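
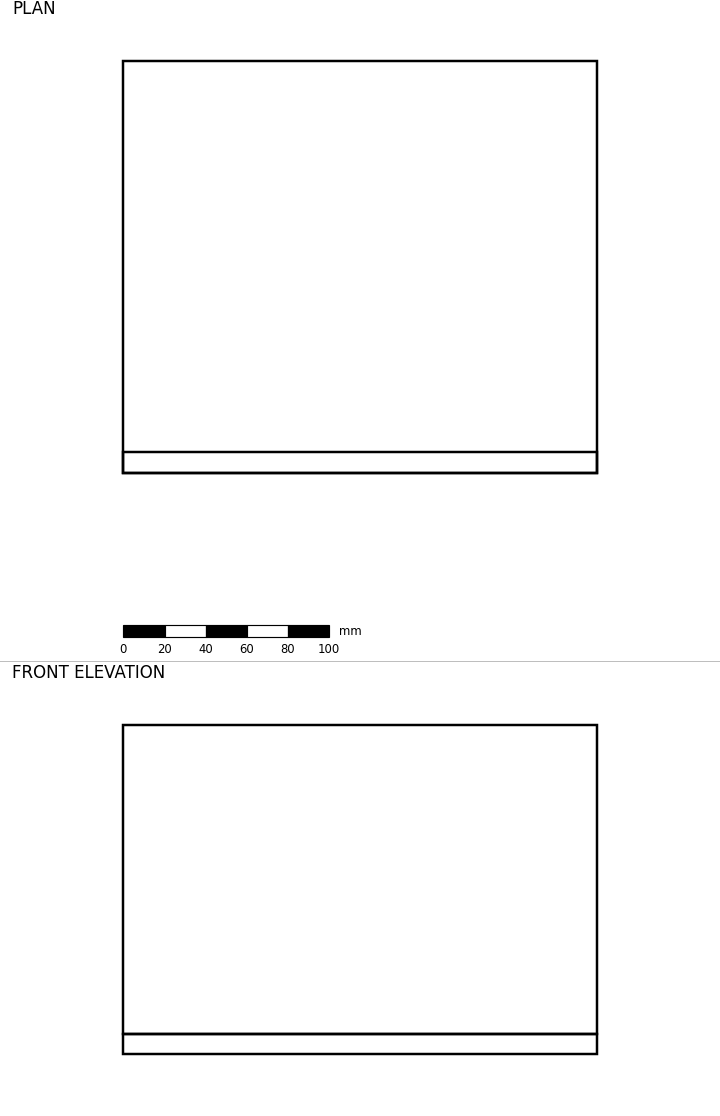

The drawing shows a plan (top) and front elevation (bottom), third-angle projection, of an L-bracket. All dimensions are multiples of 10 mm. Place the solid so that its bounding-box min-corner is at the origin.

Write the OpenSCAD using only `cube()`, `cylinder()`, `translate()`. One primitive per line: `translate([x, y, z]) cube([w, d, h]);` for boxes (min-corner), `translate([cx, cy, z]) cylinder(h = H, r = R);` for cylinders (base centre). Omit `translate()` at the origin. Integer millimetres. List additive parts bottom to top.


cube([230, 200, 10]);
translate([0, 0, 10]) cube([230, 10, 150]);


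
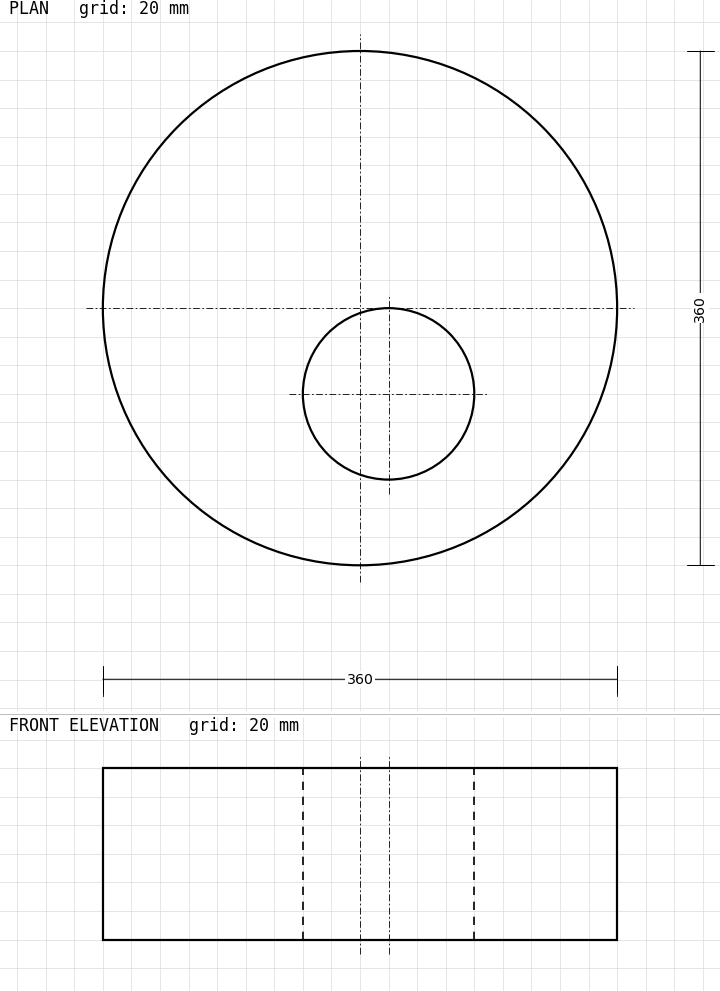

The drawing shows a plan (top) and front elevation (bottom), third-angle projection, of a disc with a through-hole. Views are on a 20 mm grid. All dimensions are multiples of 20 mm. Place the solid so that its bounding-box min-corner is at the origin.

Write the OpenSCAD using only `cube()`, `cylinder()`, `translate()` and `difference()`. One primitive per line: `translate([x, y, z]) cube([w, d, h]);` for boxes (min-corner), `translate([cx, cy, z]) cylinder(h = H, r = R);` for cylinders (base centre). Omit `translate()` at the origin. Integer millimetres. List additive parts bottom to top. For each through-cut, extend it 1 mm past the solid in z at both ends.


difference() {
  translate([180, 180, 0]) cylinder(h = 120, r = 180);
  translate([200, 120, -1]) cylinder(h = 122, r = 60);
}


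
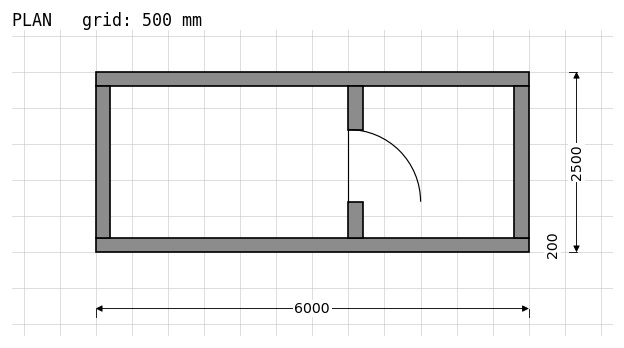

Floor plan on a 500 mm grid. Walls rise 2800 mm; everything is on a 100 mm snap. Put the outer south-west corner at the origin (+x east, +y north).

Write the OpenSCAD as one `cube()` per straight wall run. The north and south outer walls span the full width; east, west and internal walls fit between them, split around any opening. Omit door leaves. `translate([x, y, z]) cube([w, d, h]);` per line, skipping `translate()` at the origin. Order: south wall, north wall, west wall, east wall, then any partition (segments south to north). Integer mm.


cube([6000, 200, 2800]);
translate([0, 2300, 0]) cube([6000, 200, 2800]);
translate([0, 200, 0]) cube([200, 2100, 2800]);
translate([5800, 200, 0]) cube([200, 2100, 2800]);
translate([3500, 200, 0]) cube([200, 500, 2800]);
translate([3500, 1700, 0]) cube([200, 600, 2800]);


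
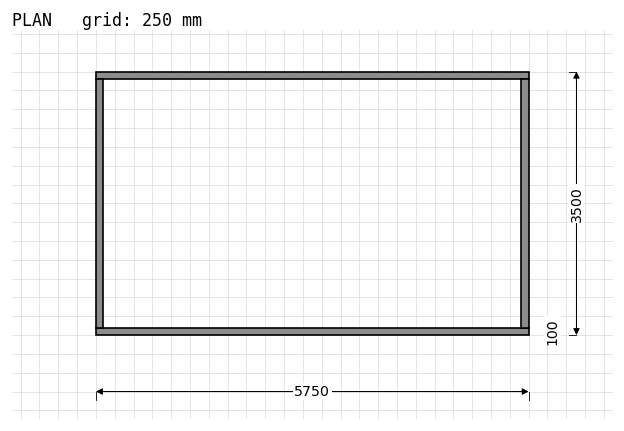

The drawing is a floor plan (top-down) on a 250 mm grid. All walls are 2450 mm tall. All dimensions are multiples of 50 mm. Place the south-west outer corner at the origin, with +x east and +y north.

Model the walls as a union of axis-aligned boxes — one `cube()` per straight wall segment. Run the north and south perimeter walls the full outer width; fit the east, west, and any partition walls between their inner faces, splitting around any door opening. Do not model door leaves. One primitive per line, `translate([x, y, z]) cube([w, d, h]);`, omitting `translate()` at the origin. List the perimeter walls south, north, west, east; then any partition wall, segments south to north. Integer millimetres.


cube([5750, 100, 2450]);
translate([0, 3400, 0]) cube([5750, 100, 2450]);
translate([0, 100, 0]) cube([100, 3300, 2450]);
translate([5650, 100, 0]) cube([100, 3300, 2450]);


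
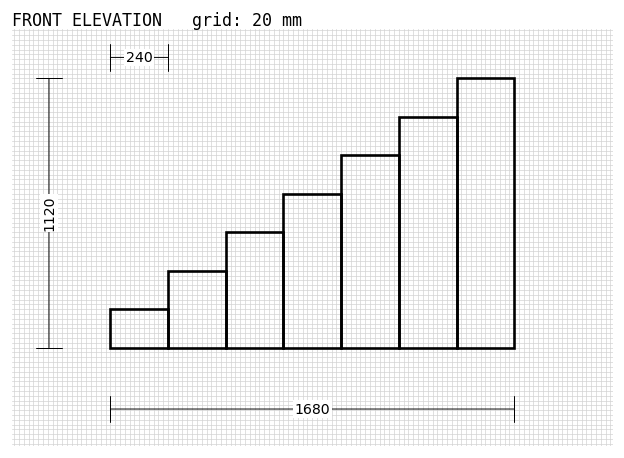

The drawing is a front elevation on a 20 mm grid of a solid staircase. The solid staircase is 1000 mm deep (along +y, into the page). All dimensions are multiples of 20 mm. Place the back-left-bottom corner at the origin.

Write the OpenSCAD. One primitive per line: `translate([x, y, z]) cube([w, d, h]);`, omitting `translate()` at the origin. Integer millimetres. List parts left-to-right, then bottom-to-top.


cube([240, 1000, 160]);
translate([240, 0, 0]) cube([240, 1000, 320]);
translate([480, 0, 0]) cube([240, 1000, 480]);
translate([720, 0, 0]) cube([240, 1000, 640]);
translate([960, 0, 0]) cube([240, 1000, 800]);
translate([1200, 0, 0]) cube([240, 1000, 960]);
translate([1440, 0, 0]) cube([240, 1000, 1120]);


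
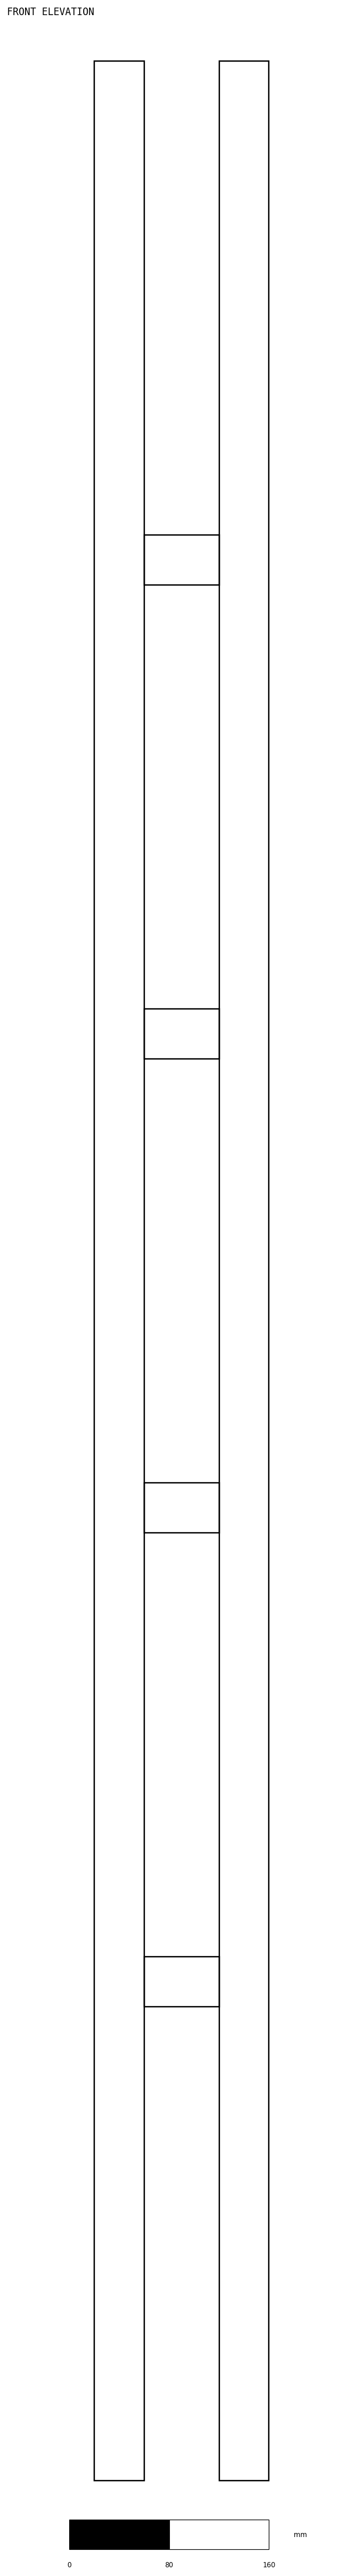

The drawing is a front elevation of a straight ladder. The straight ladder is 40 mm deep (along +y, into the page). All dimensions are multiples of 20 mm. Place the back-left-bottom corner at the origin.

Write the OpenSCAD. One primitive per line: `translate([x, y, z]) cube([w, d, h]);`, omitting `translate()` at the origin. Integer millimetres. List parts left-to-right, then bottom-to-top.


cube([40, 40, 1940]);
translate([40, 0, 380]) cube([60, 40, 40]);
translate([40, 0, 760]) cube([60, 40, 40]);
translate([40, 0, 1140]) cube([60, 40, 40]);
translate([40, 0, 1520]) cube([60, 40, 40]);
translate([100, 0, 0]) cube([40, 40, 1940]);


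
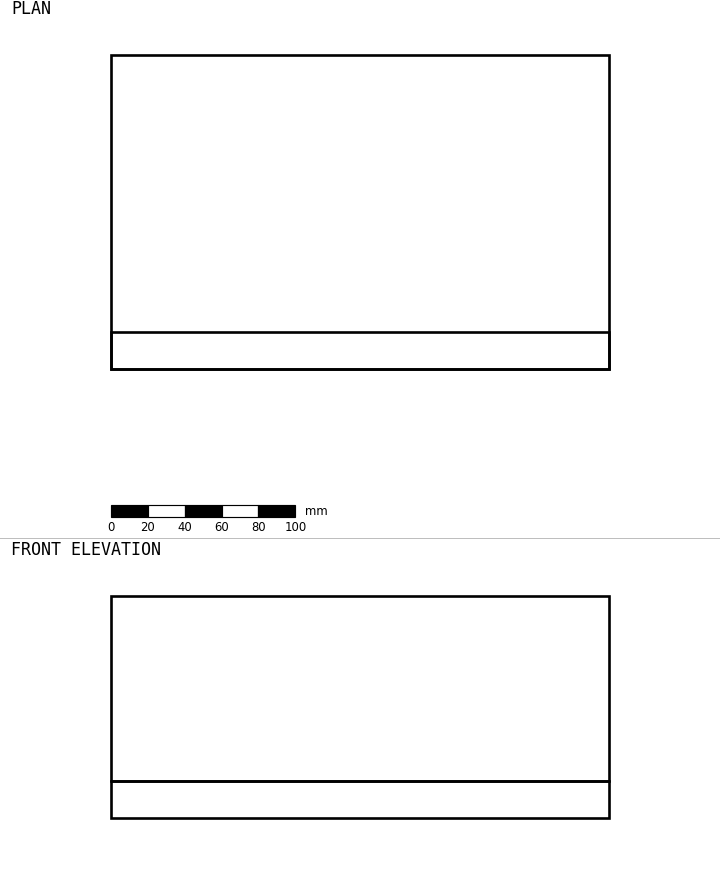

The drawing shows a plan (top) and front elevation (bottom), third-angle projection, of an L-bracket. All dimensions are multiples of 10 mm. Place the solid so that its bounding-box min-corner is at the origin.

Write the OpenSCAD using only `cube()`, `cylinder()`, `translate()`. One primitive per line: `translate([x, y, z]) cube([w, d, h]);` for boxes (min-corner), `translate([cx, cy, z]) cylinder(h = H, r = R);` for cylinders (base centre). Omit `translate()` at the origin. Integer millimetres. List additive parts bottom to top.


cube([270, 170, 20]);
translate([0, 0, 20]) cube([270, 20, 100]);


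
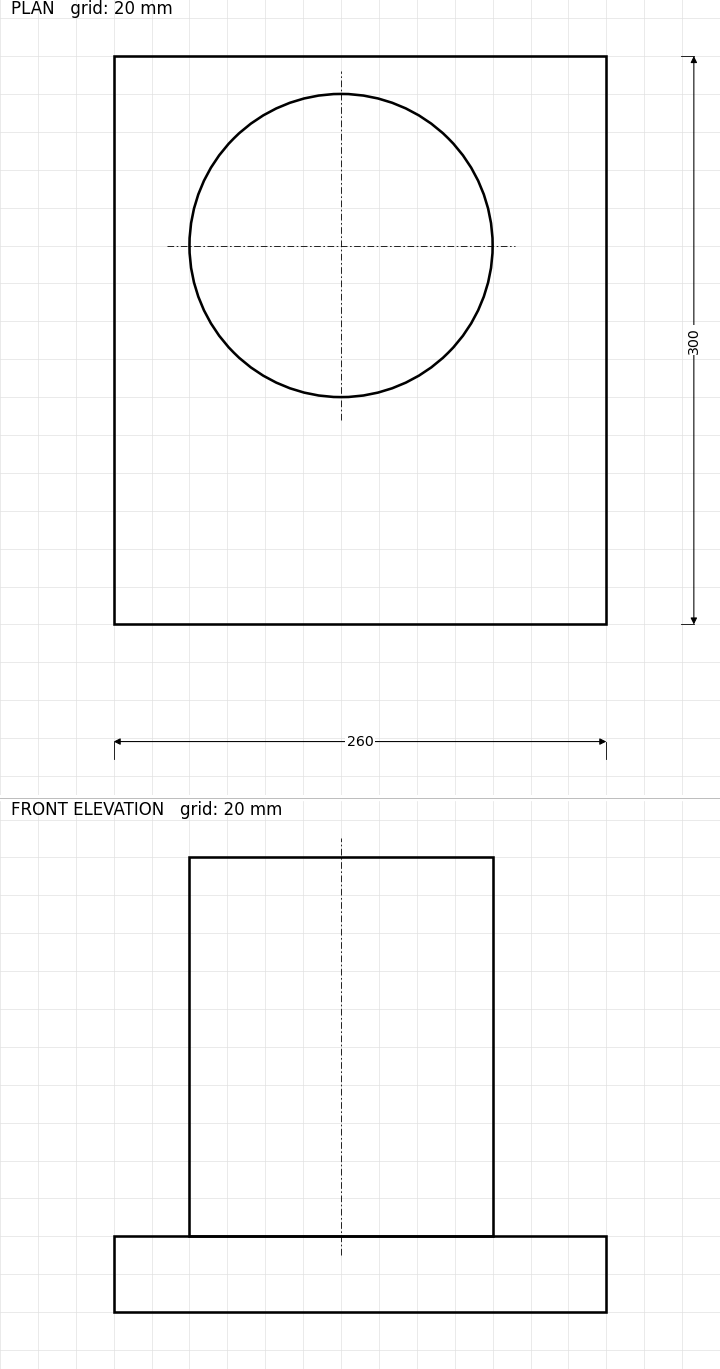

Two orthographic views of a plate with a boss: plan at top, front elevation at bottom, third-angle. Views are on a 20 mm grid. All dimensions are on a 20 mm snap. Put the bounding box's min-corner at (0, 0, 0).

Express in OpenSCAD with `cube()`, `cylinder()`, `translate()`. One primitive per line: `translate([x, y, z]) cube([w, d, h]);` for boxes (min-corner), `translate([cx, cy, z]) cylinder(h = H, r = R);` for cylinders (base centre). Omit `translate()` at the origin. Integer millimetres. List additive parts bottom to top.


cube([260, 300, 40]);
translate([120, 200, 40]) cylinder(h = 200, r = 80);


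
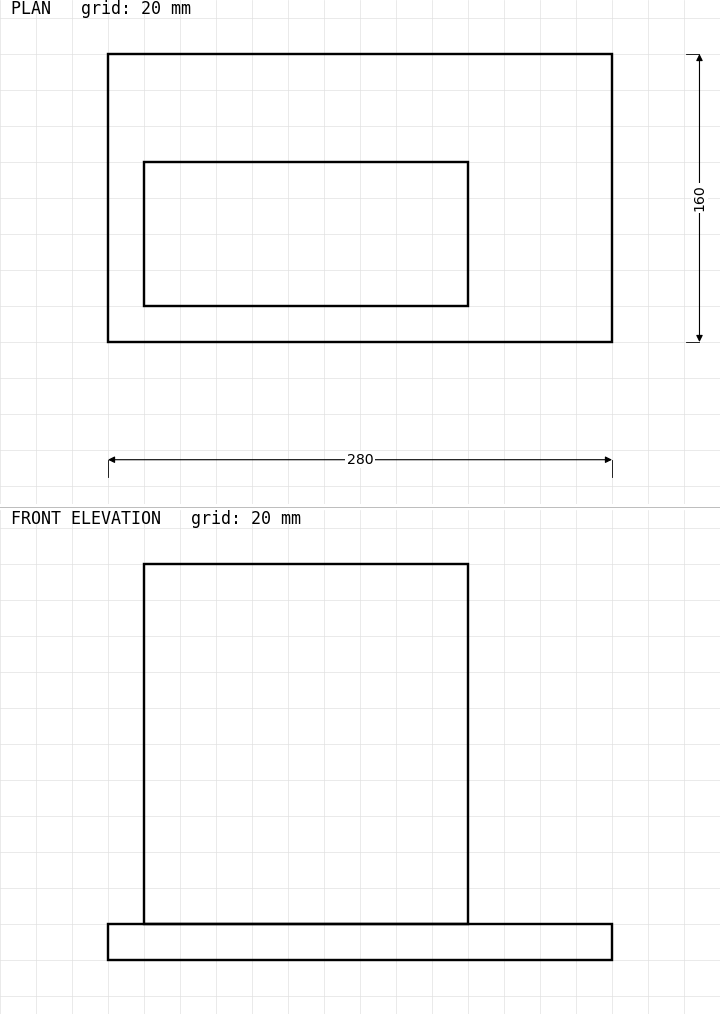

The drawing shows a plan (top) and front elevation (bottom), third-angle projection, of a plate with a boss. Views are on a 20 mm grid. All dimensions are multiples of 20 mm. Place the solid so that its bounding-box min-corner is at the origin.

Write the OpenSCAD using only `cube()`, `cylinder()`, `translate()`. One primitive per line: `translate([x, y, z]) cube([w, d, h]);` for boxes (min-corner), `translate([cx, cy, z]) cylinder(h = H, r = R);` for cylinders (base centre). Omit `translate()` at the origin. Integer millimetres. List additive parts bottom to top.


cube([280, 160, 20]);
translate([20, 20, 20]) cube([180, 80, 200]);


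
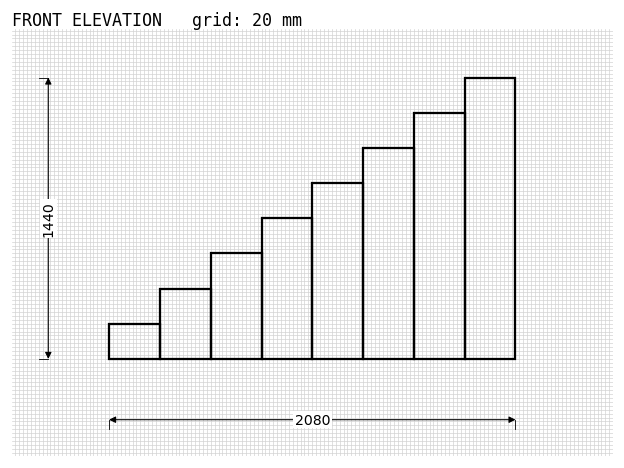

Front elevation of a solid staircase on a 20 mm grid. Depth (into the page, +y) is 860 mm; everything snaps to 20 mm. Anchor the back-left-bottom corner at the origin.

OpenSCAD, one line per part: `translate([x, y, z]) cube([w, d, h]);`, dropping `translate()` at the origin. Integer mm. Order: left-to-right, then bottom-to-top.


cube([260, 860, 180]);
translate([260, 0, 0]) cube([260, 860, 360]);
translate([520, 0, 0]) cube([260, 860, 540]);
translate([780, 0, 0]) cube([260, 860, 720]);
translate([1040, 0, 0]) cube([260, 860, 900]);
translate([1300, 0, 0]) cube([260, 860, 1080]);
translate([1560, 0, 0]) cube([260, 860, 1260]);
translate([1820, 0, 0]) cube([260, 860, 1440]);


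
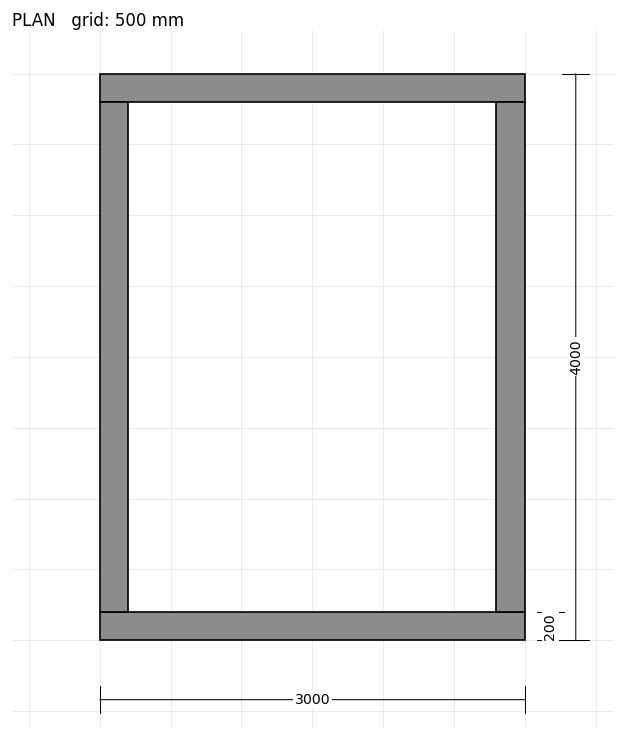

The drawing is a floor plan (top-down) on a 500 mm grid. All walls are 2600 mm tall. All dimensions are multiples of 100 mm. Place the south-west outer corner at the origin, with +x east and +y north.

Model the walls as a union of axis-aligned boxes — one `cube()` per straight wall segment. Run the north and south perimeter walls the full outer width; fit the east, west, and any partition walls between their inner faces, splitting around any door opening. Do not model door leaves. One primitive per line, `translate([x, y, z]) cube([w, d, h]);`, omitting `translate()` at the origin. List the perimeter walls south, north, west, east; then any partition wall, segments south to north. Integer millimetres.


cube([3000, 200, 2600]);
translate([0, 3800, 0]) cube([3000, 200, 2600]);
translate([0, 200, 0]) cube([200, 3600, 2600]);
translate([2800, 200, 0]) cube([200, 3600, 2600]);


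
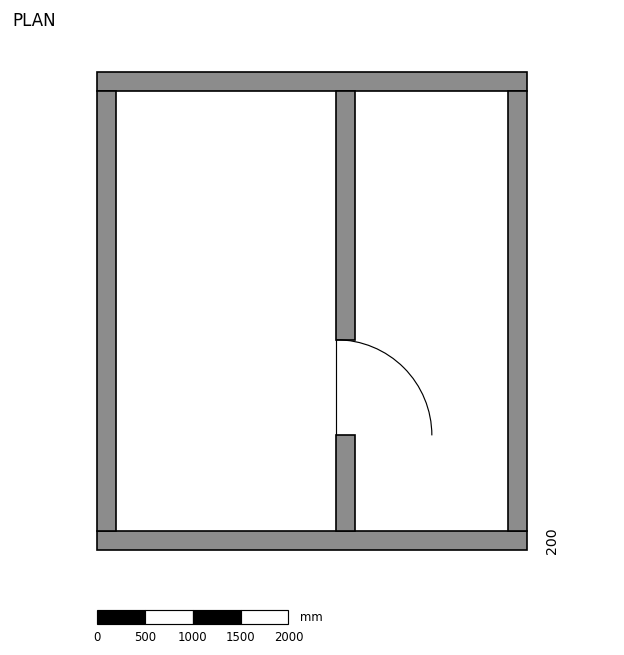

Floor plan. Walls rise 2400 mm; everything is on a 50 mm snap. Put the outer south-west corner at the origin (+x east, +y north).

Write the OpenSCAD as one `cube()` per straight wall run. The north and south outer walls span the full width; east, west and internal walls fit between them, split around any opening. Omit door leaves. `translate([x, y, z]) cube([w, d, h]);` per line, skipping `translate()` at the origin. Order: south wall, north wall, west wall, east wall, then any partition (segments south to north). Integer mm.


cube([4500, 200, 2400]);
translate([0, 4800, 0]) cube([4500, 200, 2400]);
translate([0, 200, 0]) cube([200, 4600, 2400]);
translate([4300, 200, 0]) cube([200, 4600, 2400]);
translate([2500, 200, 0]) cube([200, 1000, 2400]);
translate([2500, 2200, 0]) cube([200, 2600, 2400]);


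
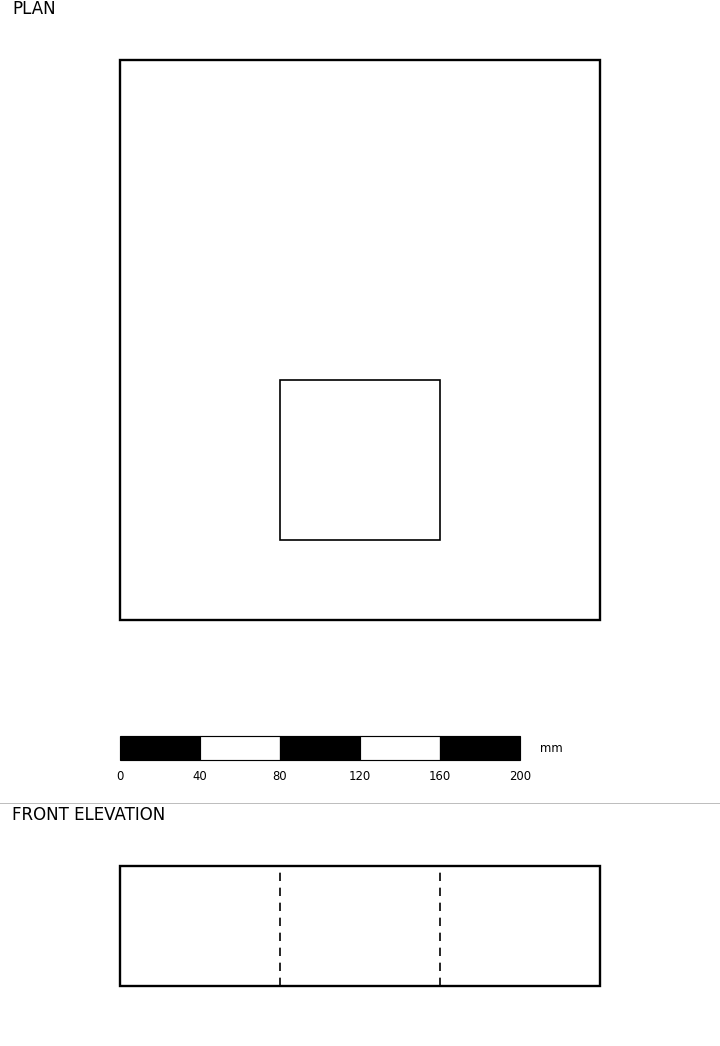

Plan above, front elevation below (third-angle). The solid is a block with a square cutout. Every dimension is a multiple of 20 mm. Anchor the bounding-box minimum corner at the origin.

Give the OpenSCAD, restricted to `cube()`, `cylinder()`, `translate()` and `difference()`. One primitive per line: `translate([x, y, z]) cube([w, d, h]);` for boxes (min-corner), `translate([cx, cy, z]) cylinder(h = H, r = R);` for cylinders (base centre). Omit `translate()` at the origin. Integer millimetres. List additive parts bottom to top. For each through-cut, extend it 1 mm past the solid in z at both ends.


difference() {
  cube([240, 280, 60]);
  translate([80, 40, -1]) cube([80, 80, 62]);
}


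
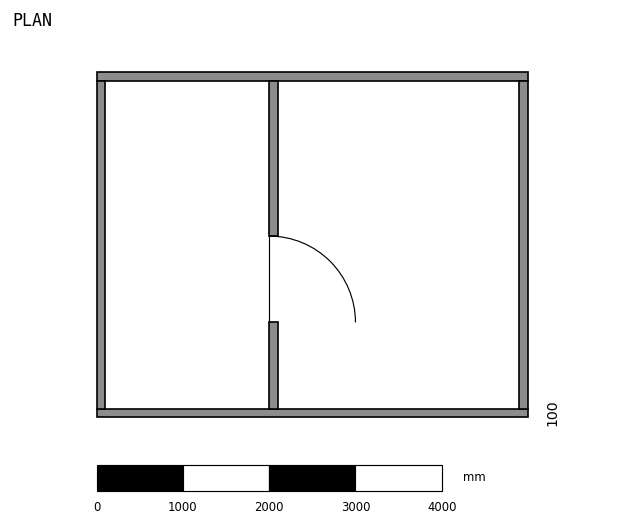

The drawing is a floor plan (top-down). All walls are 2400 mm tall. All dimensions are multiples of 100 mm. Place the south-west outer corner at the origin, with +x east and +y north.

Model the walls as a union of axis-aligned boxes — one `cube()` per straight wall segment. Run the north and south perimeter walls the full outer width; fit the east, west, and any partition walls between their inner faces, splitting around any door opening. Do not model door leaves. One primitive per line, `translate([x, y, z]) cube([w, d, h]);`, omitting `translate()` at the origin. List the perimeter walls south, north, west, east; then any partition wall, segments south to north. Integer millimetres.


cube([5000, 100, 2400]);
translate([0, 3900, 0]) cube([5000, 100, 2400]);
translate([0, 100, 0]) cube([100, 3800, 2400]);
translate([4900, 100, 0]) cube([100, 3800, 2400]);
translate([2000, 100, 0]) cube([100, 1000, 2400]);
translate([2000, 2100, 0]) cube([100, 1800, 2400]);


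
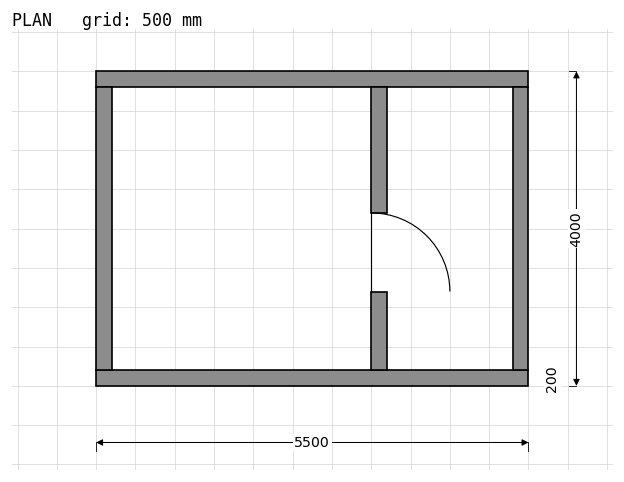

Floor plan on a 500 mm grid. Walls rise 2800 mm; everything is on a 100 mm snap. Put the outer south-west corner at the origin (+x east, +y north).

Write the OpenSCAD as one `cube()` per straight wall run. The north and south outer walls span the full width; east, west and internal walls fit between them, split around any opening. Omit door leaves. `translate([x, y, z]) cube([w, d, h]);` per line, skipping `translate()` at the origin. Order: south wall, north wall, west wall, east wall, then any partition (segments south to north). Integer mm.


cube([5500, 200, 2800]);
translate([0, 3800, 0]) cube([5500, 200, 2800]);
translate([0, 200, 0]) cube([200, 3600, 2800]);
translate([5300, 200, 0]) cube([200, 3600, 2800]);
translate([3500, 200, 0]) cube([200, 1000, 2800]);
translate([3500, 2200, 0]) cube([200, 1600, 2800]);


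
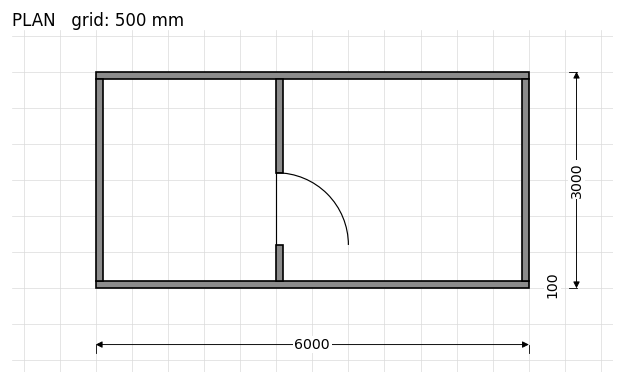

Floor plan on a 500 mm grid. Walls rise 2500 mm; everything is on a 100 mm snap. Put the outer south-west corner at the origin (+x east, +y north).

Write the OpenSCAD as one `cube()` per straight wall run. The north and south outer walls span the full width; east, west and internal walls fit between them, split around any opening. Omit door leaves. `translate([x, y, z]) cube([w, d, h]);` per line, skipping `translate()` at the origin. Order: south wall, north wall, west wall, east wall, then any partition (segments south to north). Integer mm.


cube([6000, 100, 2500]);
translate([0, 2900, 0]) cube([6000, 100, 2500]);
translate([0, 100, 0]) cube([100, 2800, 2500]);
translate([5900, 100, 0]) cube([100, 2800, 2500]);
translate([2500, 100, 0]) cube([100, 500, 2500]);
translate([2500, 1600, 0]) cube([100, 1300, 2500]);


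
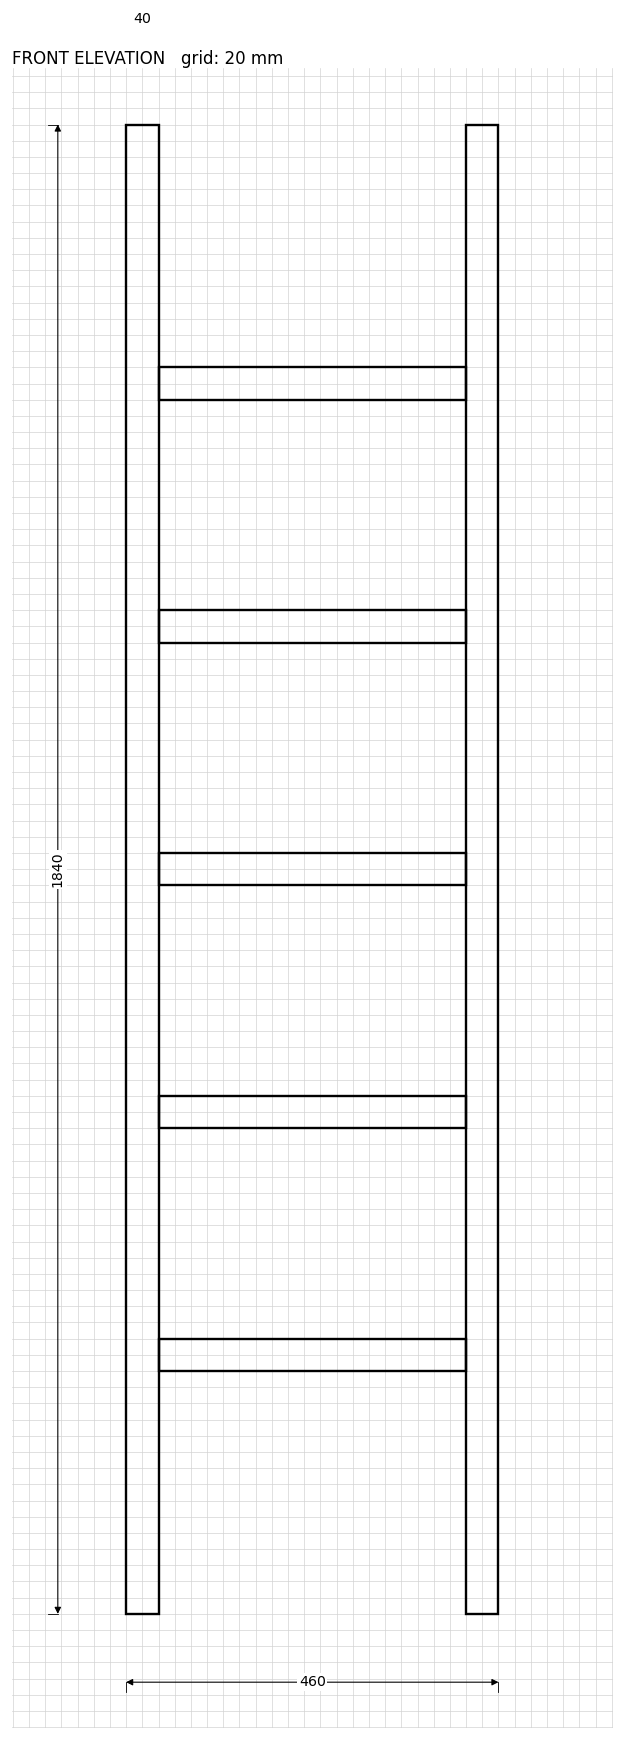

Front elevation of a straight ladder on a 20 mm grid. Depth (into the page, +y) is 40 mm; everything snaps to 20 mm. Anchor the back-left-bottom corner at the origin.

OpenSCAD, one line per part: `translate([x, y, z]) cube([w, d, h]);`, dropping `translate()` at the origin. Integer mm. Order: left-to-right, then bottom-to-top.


cube([40, 40, 1840]);
translate([40, 0, 300]) cube([380, 40, 40]);
translate([40, 0, 600]) cube([380, 40, 40]);
translate([40, 0, 900]) cube([380, 40, 40]);
translate([40, 0, 1200]) cube([380, 40, 40]);
translate([40, 0, 1500]) cube([380, 40, 40]);
translate([420, 0, 0]) cube([40, 40, 1840]);


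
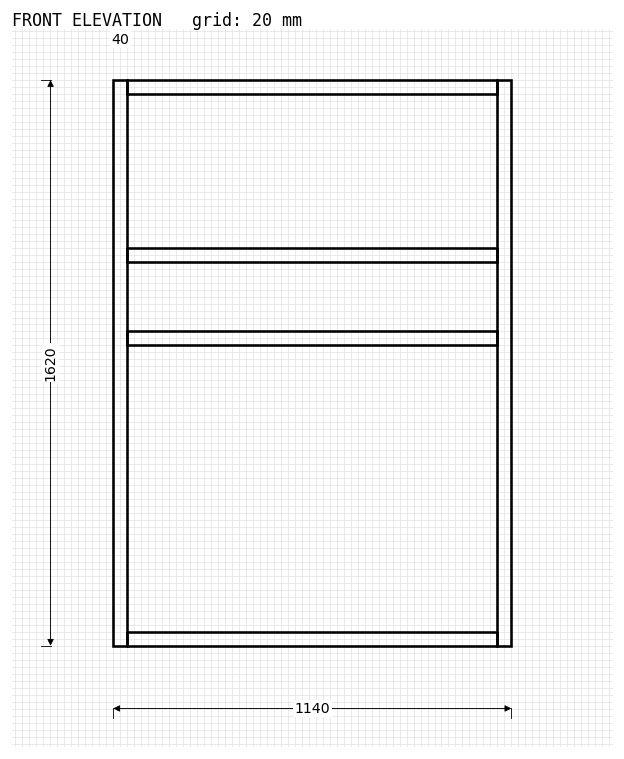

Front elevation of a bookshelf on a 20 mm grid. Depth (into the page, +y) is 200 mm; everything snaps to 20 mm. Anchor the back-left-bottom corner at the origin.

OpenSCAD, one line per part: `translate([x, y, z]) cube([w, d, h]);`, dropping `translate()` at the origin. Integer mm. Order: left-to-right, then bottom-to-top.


cube([40, 200, 1620]);
translate([40, 0, 0]) cube([1060, 200, 40]);
translate([40, 0, 860]) cube([1060, 200, 40]);
translate([40, 0, 1100]) cube([1060, 200, 40]);
translate([40, 0, 1580]) cube([1060, 200, 40]);
translate([1100, 0, 0]) cube([40, 200, 1620]);


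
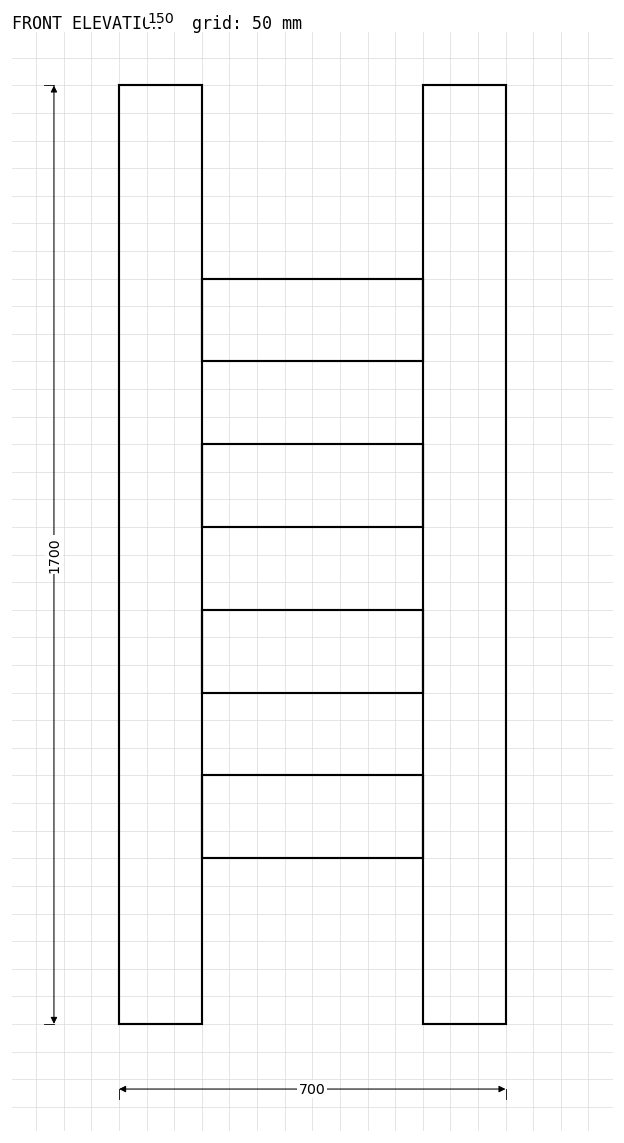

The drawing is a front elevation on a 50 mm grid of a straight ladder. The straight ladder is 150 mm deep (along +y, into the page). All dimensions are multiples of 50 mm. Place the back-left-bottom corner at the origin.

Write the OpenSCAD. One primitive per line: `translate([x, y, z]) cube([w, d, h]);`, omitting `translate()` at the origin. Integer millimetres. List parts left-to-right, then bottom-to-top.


cube([150, 150, 1700]);
translate([150, 0, 300]) cube([400, 150, 150]);
translate([150, 0, 600]) cube([400, 150, 150]);
translate([150, 0, 900]) cube([400, 150, 150]);
translate([150, 0, 1200]) cube([400, 150, 150]);
translate([550, 0, 0]) cube([150, 150, 1700]);


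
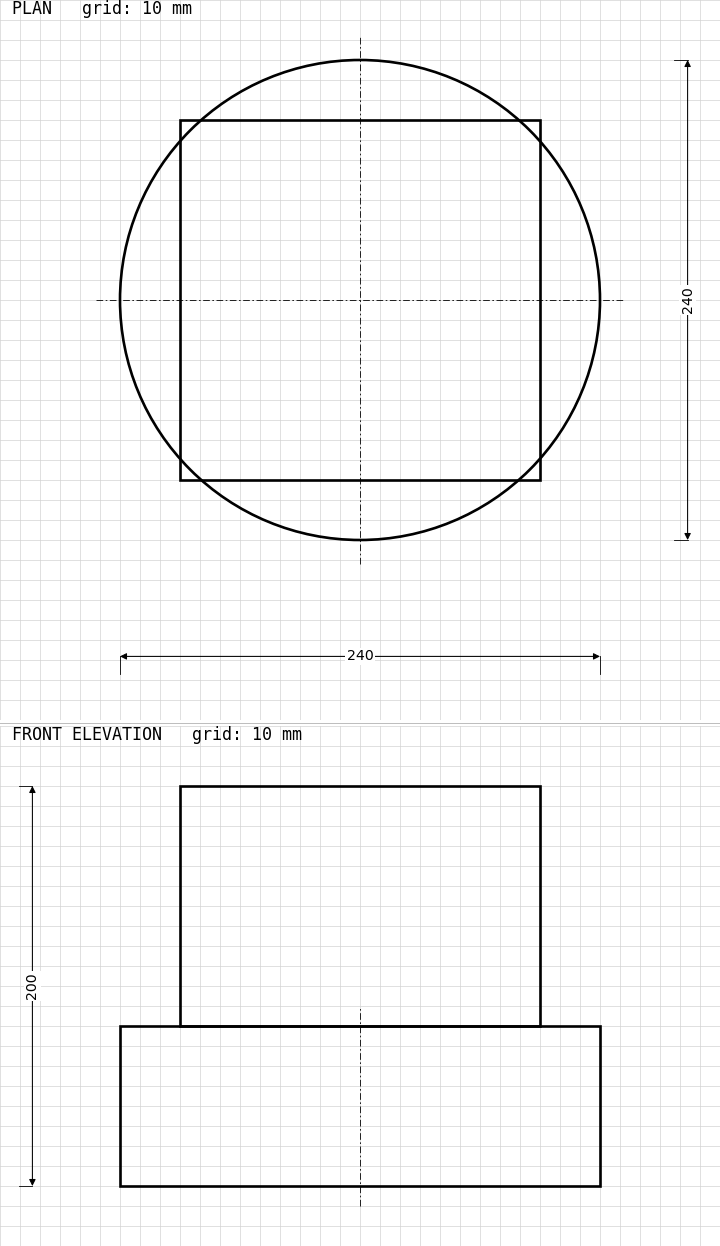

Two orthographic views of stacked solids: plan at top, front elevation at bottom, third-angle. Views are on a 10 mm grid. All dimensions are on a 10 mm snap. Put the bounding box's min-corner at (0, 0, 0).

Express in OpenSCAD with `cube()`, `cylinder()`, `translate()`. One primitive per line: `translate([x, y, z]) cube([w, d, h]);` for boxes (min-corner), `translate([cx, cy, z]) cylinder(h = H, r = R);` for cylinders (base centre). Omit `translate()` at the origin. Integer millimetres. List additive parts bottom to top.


translate([120, 120, 0]) cylinder(h = 80, r = 120);
translate([30, 30, 80]) cube([180, 180, 120]);


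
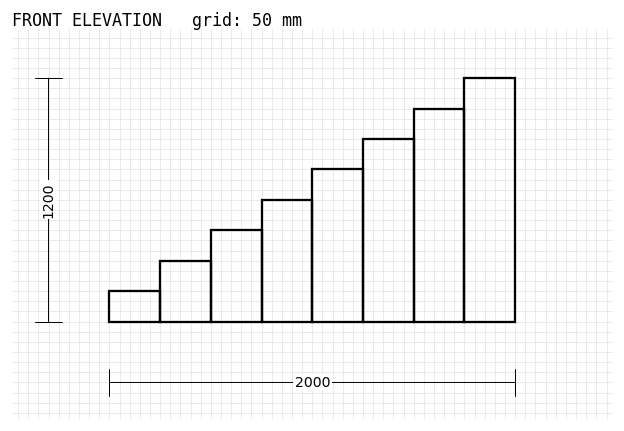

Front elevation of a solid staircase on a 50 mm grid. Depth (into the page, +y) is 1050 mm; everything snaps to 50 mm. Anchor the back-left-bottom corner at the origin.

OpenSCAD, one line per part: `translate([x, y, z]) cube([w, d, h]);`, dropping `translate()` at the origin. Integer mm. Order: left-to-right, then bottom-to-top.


cube([250, 1050, 150]);
translate([250, 0, 0]) cube([250, 1050, 300]);
translate([500, 0, 0]) cube([250, 1050, 450]);
translate([750, 0, 0]) cube([250, 1050, 600]);
translate([1000, 0, 0]) cube([250, 1050, 750]);
translate([1250, 0, 0]) cube([250, 1050, 900]);
translate([1500, 0, 0]) cube([250, 1050, 1050]);
translate([1750, 0, 0]) cube([250, 1050, 1200]);


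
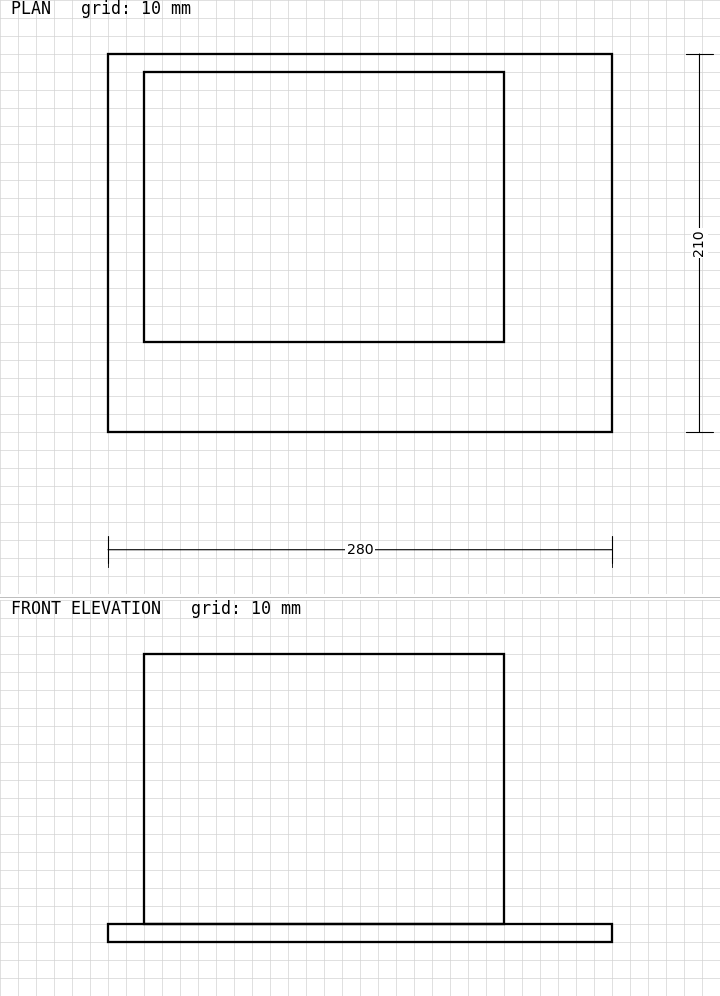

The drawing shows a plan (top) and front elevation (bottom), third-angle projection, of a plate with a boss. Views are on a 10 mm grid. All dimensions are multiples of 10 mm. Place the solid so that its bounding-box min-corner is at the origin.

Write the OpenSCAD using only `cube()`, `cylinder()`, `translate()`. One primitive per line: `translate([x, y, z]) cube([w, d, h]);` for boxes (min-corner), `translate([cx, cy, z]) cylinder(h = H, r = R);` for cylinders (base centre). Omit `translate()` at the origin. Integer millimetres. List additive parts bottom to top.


cube([280, 210, 10]);
translate([20, 50, 10]) cube([200, 150, 150]);


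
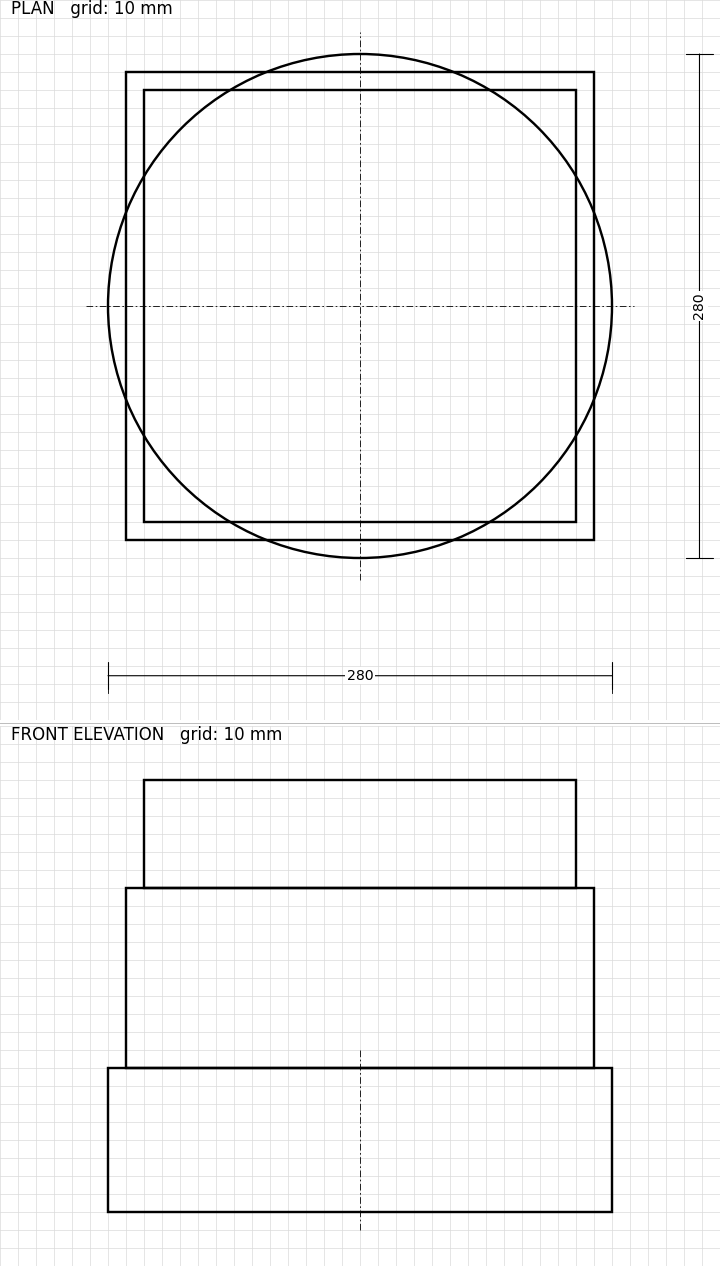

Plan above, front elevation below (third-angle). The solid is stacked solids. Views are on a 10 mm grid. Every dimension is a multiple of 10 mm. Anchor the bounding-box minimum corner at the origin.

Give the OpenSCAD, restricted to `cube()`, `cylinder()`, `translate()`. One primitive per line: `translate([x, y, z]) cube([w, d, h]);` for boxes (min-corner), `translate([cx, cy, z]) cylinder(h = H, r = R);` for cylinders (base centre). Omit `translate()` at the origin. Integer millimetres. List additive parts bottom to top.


translate([140, 140, 0]) cylinder(h = 80, r = 140);
translate([10, 10, 80]) cube([260, 260, 100]);
translate([20, 20, 180]) cube([240, 240, 60]);


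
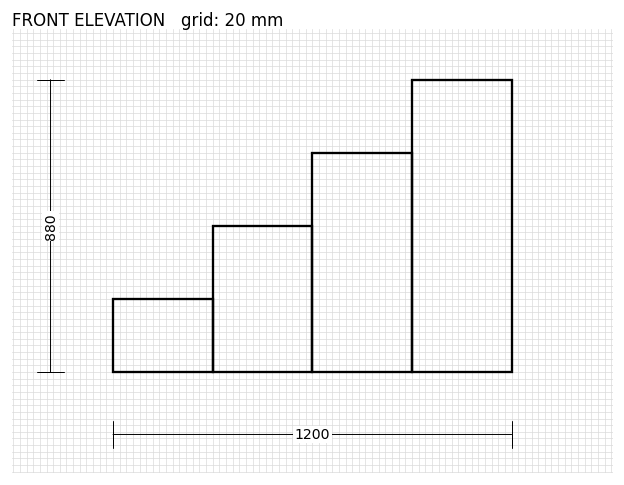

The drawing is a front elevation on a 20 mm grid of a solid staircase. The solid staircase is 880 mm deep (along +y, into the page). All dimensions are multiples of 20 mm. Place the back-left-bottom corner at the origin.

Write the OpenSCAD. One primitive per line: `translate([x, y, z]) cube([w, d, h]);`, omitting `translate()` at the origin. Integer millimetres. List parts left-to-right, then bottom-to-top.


cube([300, 880, 220]);
translate([300, 0, 0]) cube([300, 880, 440]);
translate([600, 0, 0]) cube([300, 880, 660]);
translate([900, 0, 0]) cube([300, 880, 880]);


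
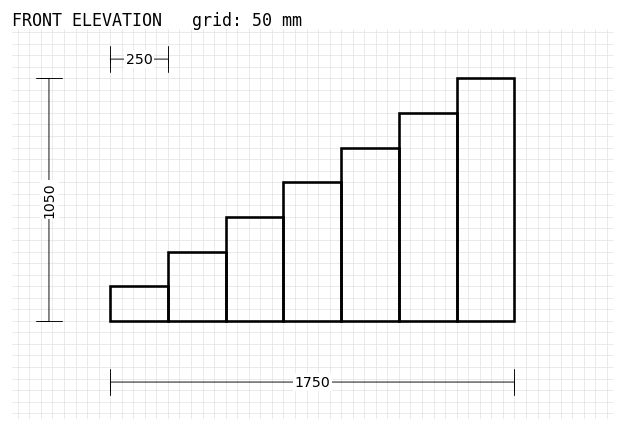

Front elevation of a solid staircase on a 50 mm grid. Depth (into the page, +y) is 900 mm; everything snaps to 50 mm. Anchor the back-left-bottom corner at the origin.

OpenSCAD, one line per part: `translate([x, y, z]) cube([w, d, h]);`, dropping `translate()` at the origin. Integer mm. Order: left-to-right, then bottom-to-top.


cube([250, 900, 150]);
translate([250, 0, 0]) cube([250, 900, 300]);
translate([500, 0, 0]) cube([250, 900, 450]);
translate([750, 0, 0]) cube([250, 900, 600]);
translate([1000, 0, 0]) cube([250, 900, 750]);
translate([1250, 0, 0]) cube([250, 900, 900]);
translate([1500, 0, 0]) cube([250, 900, 1050]);


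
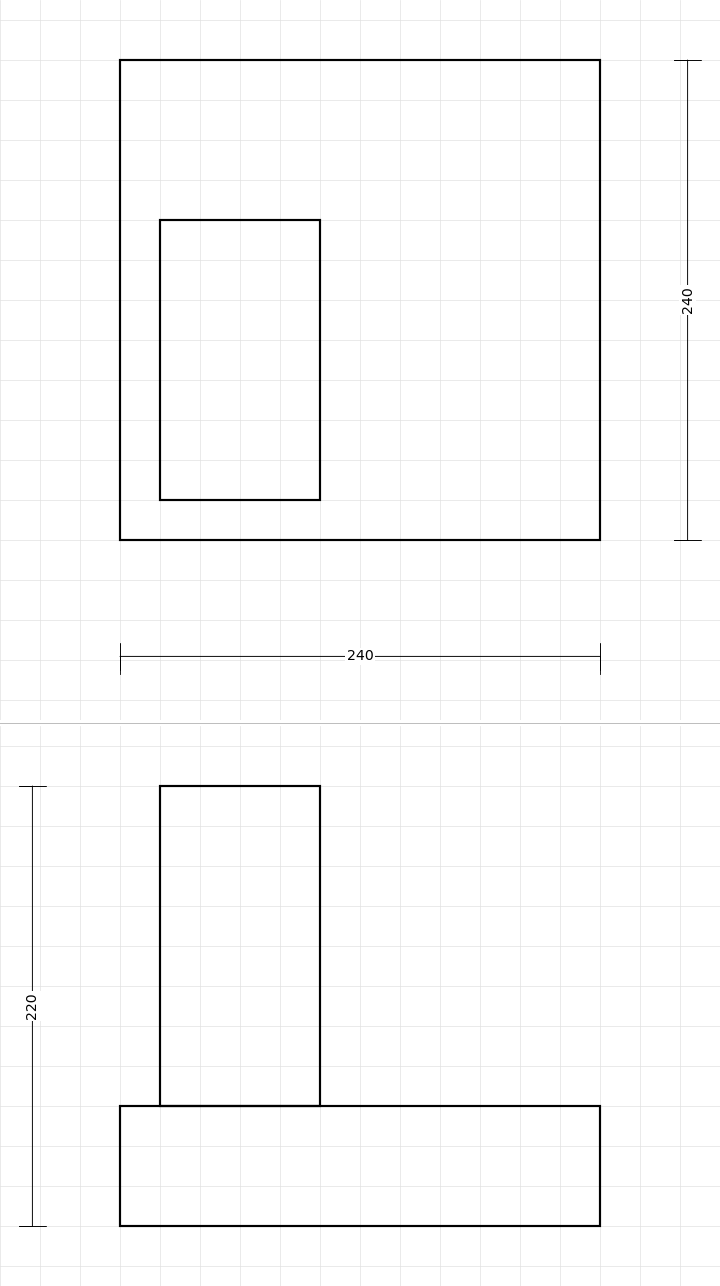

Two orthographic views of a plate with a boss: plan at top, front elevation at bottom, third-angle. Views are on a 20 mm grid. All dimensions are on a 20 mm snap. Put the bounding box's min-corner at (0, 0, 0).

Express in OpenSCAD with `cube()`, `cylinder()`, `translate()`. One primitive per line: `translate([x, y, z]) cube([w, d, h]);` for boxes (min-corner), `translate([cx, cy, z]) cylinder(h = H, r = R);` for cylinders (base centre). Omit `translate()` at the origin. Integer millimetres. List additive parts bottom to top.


cube([240, 240, 60]);
translate([20, 20, 60]) cube([80, 140, 160]);


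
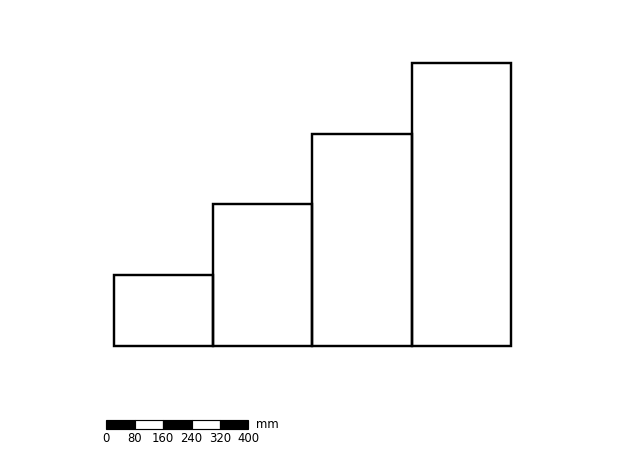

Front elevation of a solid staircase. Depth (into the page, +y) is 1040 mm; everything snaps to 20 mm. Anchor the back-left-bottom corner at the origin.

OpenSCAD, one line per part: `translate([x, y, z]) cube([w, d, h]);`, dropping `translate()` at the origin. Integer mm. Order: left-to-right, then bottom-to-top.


cube([280, 1040, 200]);
translate([280, 0, 0]) cube([280, 1040, 400]);
translate([560, 0, 0]) cube([280, 1040, 600]);
translate([840, 0, 0]) cube([280, 1040, 800]);


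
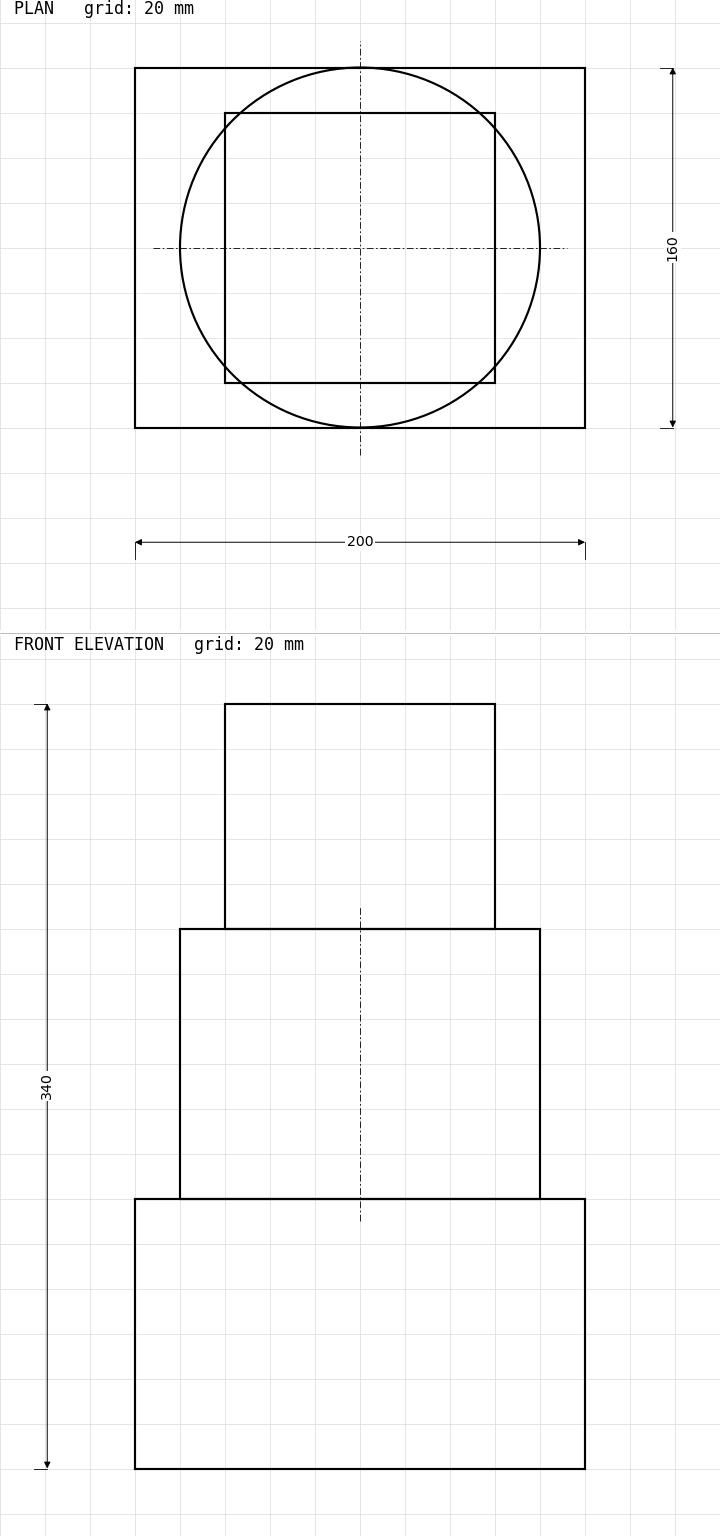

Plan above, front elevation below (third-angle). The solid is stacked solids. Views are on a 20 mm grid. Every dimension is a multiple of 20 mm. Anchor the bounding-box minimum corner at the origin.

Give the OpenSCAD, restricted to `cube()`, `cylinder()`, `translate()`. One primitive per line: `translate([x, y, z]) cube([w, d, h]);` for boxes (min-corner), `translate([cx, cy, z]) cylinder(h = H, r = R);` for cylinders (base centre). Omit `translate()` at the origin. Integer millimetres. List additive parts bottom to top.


cube([200, 160, 120]);
translate([100, 80, 120]) cylinder(h = 120, r = 80);
translate([40, 20, 240]) cube([120, 120, 100]);


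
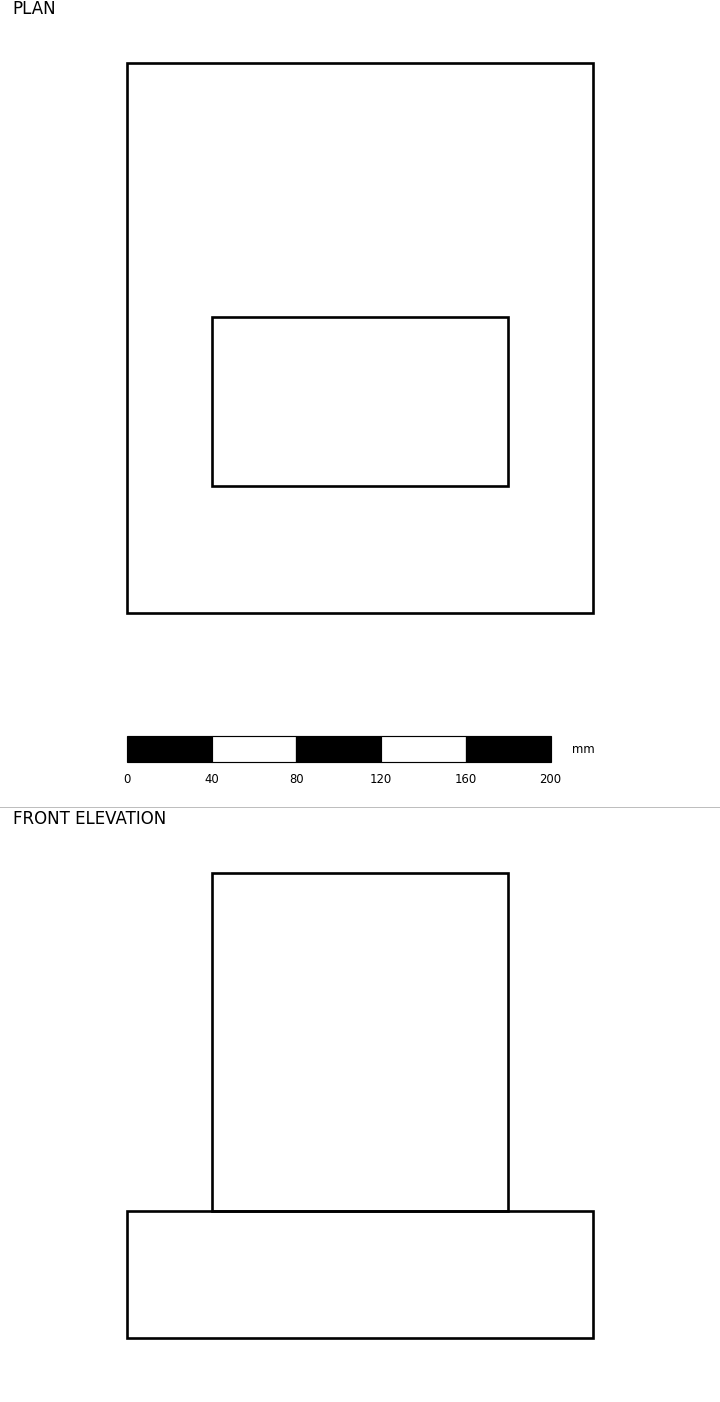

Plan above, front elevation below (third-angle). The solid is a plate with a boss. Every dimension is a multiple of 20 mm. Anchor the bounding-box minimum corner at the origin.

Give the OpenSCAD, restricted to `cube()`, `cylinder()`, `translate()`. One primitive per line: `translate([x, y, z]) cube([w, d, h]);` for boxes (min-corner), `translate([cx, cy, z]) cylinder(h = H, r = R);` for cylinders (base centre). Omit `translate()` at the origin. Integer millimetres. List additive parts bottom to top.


cube([220, 260, 60]);
translate([40, 60, 60]) cube([140, 80, 160]);


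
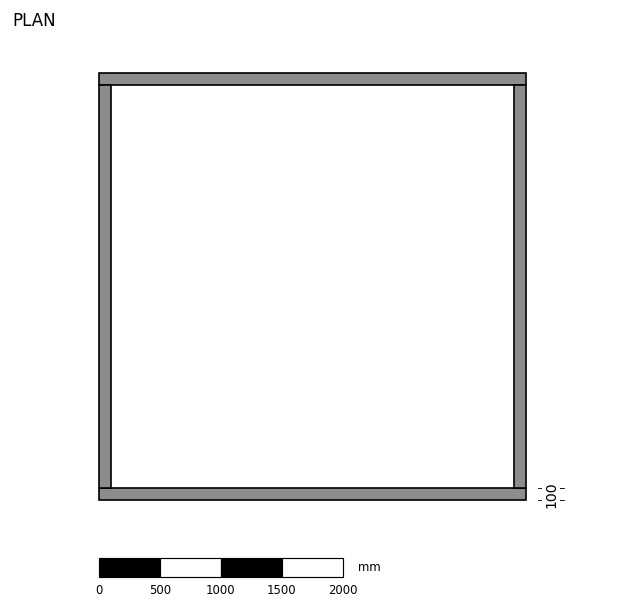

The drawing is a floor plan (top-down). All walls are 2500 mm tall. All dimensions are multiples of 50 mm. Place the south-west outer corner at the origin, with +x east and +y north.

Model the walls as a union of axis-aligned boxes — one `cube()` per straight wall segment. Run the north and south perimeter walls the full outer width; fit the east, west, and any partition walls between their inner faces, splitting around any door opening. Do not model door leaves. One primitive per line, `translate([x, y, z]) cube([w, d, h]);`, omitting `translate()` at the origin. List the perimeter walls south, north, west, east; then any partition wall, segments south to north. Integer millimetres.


cube([3500, 100, 2500]);
translate([0, 3400, 0]) cube([3500, 100, 2500]);
translate([0, 100, 0]) cube([100, 3300, 2500]);
translate([3400, 100, 0]) cube([100, 3300, 2500]);


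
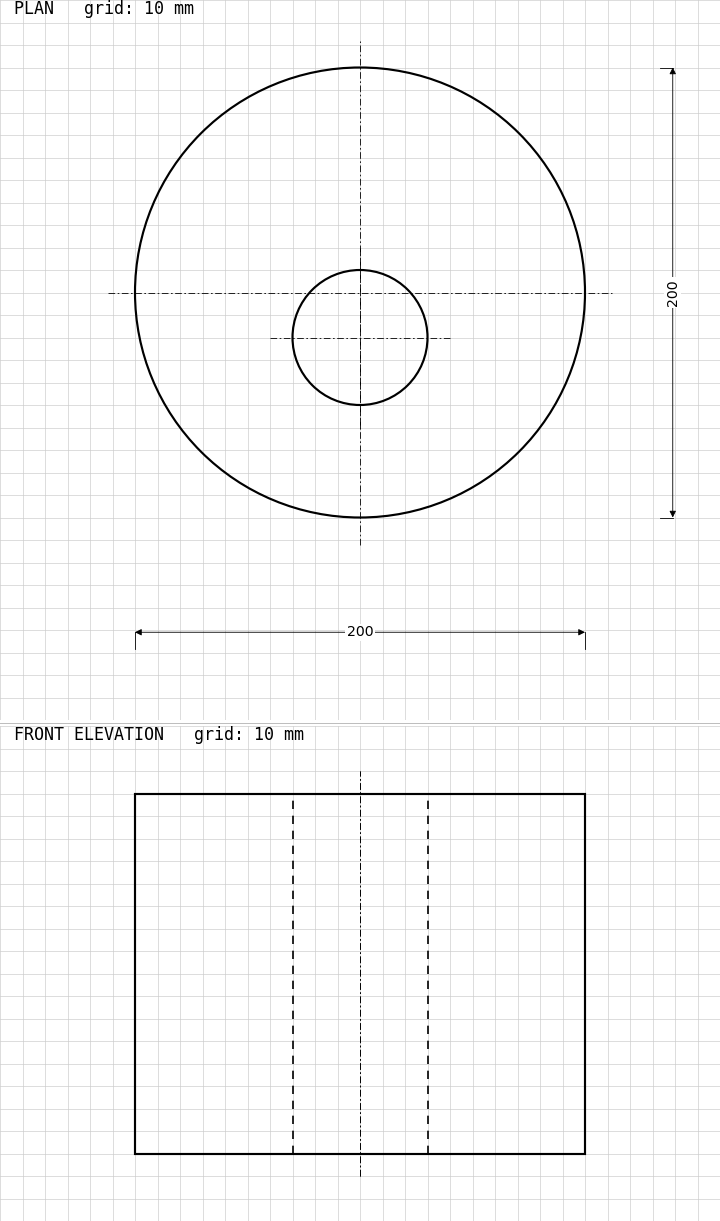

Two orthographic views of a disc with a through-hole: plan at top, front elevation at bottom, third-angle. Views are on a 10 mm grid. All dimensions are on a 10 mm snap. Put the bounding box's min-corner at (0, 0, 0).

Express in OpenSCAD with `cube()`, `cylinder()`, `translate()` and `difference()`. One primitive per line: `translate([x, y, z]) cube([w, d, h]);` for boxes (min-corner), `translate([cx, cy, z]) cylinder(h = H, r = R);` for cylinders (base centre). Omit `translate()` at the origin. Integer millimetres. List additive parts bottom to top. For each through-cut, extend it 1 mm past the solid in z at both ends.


difference() {
  translate([100, 100, 0]) cylinder(h = 160, r = 100);
  translate([100, 80, -1]) cylinder(h = 162, r = 30);
}


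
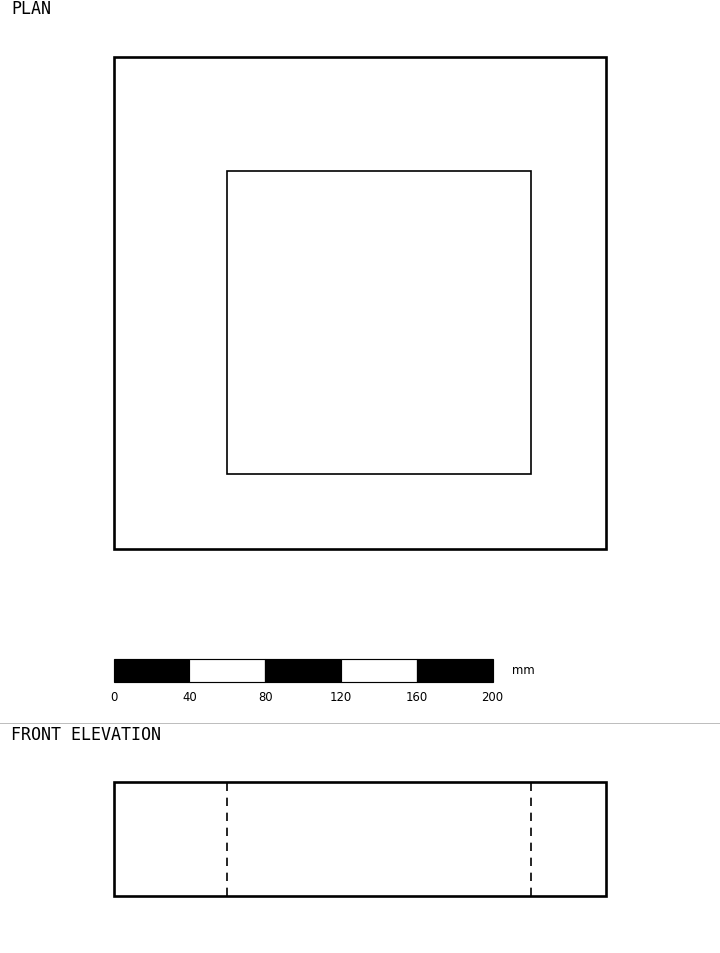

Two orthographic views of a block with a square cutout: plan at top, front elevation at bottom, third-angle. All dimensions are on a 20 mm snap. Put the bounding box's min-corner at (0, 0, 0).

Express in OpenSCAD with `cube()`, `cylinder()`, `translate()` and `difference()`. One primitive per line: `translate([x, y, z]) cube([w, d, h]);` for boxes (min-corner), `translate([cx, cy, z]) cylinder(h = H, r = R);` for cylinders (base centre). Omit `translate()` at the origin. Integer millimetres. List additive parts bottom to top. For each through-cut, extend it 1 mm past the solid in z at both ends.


difference() {
  cube([260, 260, 60]);
  translate([60, 40, -1]) cube([160, 160, 62]);
}


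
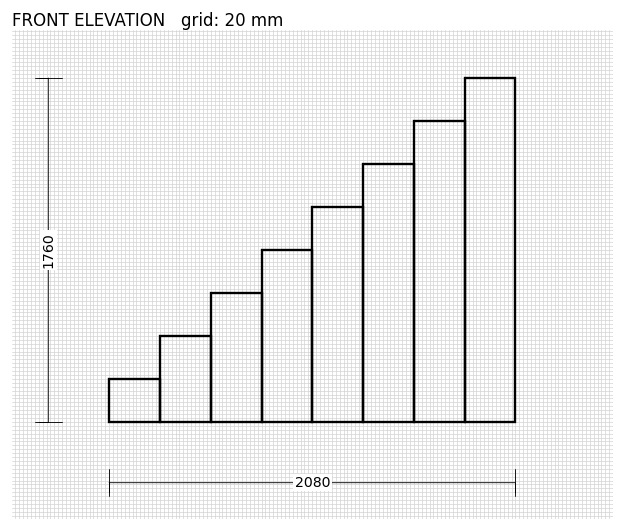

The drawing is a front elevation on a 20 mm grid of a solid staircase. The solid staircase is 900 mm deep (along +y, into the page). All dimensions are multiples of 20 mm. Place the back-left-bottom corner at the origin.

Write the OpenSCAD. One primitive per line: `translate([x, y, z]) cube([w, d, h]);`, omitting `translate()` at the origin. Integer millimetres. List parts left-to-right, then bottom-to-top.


cube([260, 900, 220]);
translate([260, 0, 0]) cube([260, 900, 440]);
translate([520, 0, 0]) cube([260, 900, 660]);
translate([780, 0, 0]) cube([260, 900, 880]);
translate([1040, 0, 0]) cube([260, 900, 1100]);
translate([1300, 0, 0]) cube([260, 900, 1320]);
translate([1560, 0, 0]) cube([260, 900, 1540]);
translate([1820, 0, 0]) cube([260, 900, 1760]);


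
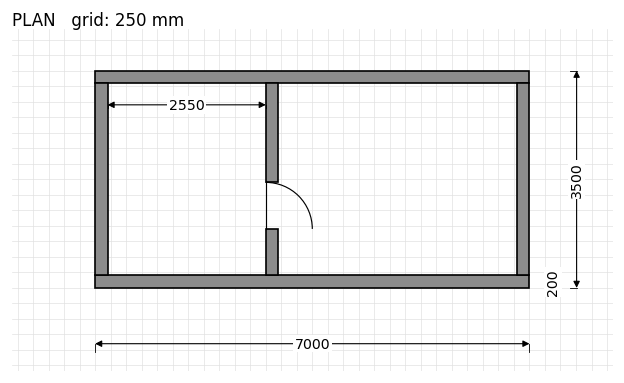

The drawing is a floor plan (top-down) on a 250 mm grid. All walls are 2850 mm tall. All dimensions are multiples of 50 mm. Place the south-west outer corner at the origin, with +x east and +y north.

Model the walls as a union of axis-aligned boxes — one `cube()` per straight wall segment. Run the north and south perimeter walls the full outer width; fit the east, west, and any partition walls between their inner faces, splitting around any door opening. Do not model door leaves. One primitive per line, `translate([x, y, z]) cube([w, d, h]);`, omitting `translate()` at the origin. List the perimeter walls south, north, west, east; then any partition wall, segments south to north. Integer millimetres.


cube([7000, 200, 2850]);
translate([0, 3300, 0]) cube([7000, 200, 2850]);
translate([0, 200, 0]) cube([200, 3100, 2850]);
translate([6800, 200, 0]) cube([200, 3100, 2850]);
translate([2750, 200, 0]) cube([200, 750, 2850]);
translate([2750, 1700, 0]) cube([200, 1600, 2850]);


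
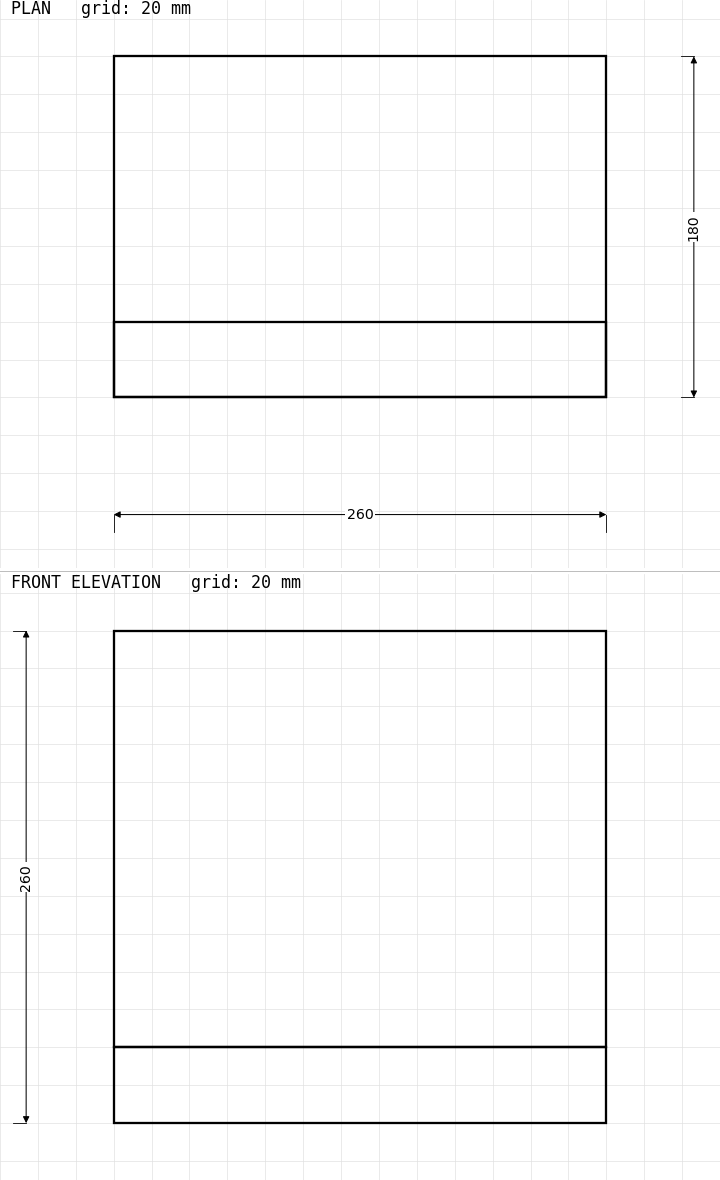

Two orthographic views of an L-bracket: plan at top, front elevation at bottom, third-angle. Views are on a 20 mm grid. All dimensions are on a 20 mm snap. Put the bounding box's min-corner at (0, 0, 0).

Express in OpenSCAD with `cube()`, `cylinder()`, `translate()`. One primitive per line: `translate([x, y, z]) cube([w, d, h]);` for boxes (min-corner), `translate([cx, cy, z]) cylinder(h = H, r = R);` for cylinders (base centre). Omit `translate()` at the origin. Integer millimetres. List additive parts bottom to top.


cube([260, 180, 40]);
translate([0, 0, 40]) cube([260, 40, 220]);


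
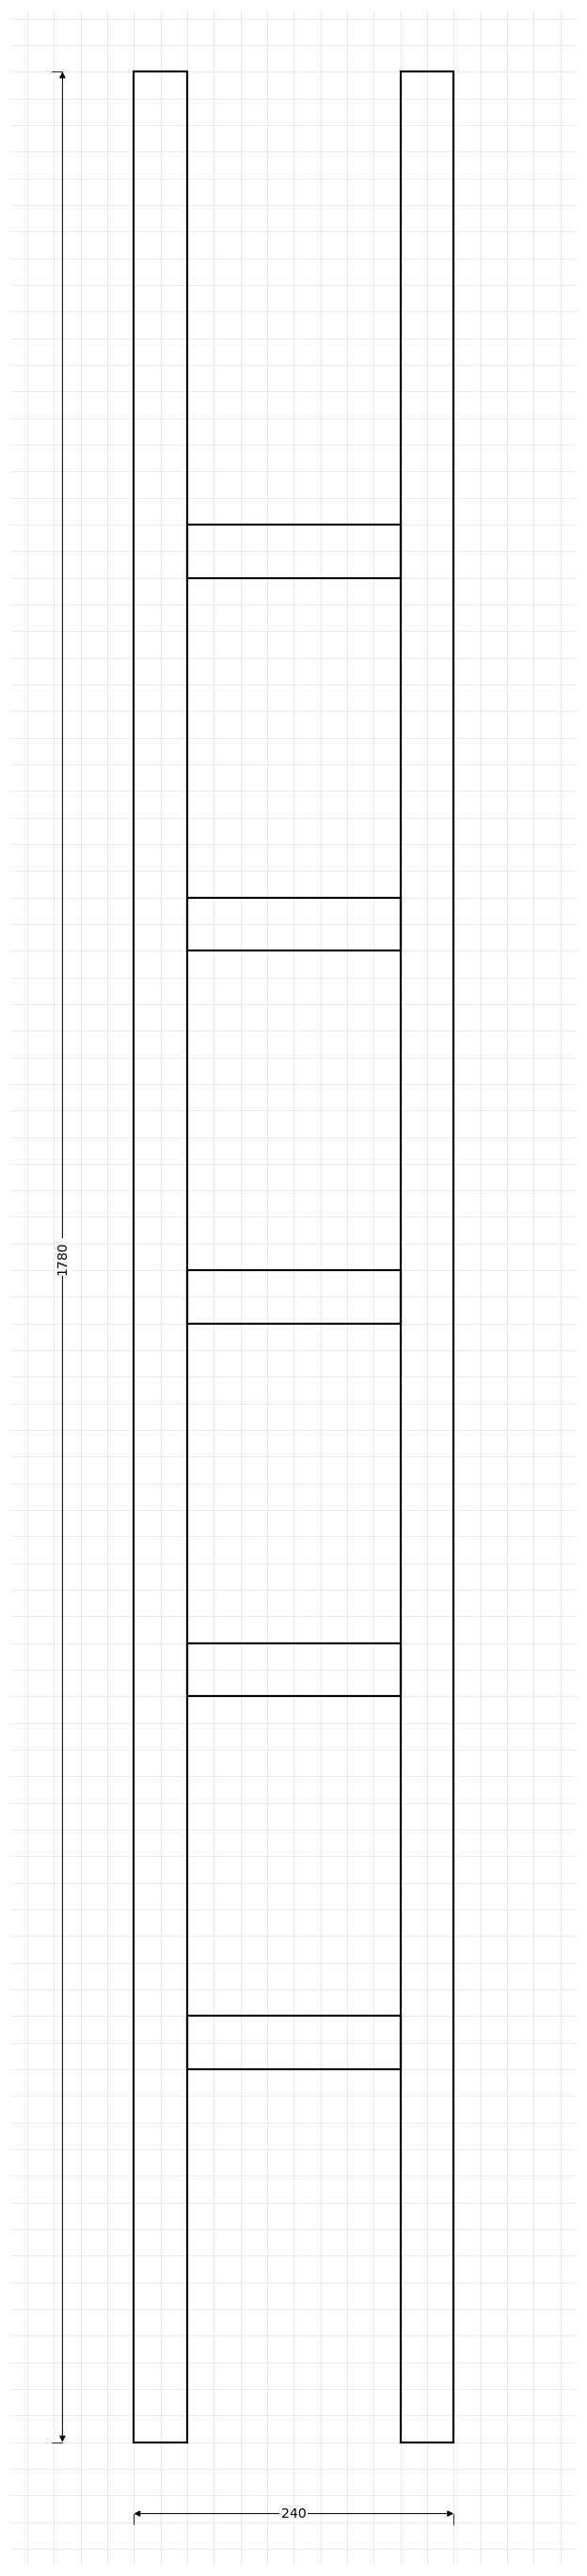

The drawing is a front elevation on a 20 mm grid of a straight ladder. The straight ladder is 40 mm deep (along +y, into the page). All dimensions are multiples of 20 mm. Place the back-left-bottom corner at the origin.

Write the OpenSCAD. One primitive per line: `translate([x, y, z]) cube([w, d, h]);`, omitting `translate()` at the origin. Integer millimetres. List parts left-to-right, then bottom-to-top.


cube([40, 40, 1780]);
translate([40, 0, 280]) cube([160, 40, 40]);
translate([40, 0, 560]) cube([160, 40, 40]);
translate([40, 0, 840]) cube([160, 40, 40]);
translate([40, 0, 1120]) cube([160, 40, 40]);
translate([40, 0, 1400]) cube([160, 40, 40]);
translate([200, 0, 0]) cube([40, 40, 1780]);
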